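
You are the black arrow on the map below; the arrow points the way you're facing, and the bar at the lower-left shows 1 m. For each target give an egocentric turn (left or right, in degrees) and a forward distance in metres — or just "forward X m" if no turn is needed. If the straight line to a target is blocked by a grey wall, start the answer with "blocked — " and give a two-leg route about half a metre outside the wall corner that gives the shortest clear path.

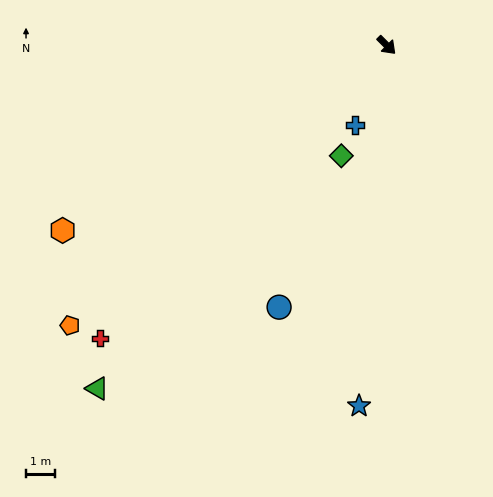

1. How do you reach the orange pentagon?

turn right 93°, forward 14.7 m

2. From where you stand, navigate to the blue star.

turn right 49°, forward 12.6 m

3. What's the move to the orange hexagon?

turn right 105°, forward 13.0 m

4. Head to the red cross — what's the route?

turn right 89°, forward 14.3 m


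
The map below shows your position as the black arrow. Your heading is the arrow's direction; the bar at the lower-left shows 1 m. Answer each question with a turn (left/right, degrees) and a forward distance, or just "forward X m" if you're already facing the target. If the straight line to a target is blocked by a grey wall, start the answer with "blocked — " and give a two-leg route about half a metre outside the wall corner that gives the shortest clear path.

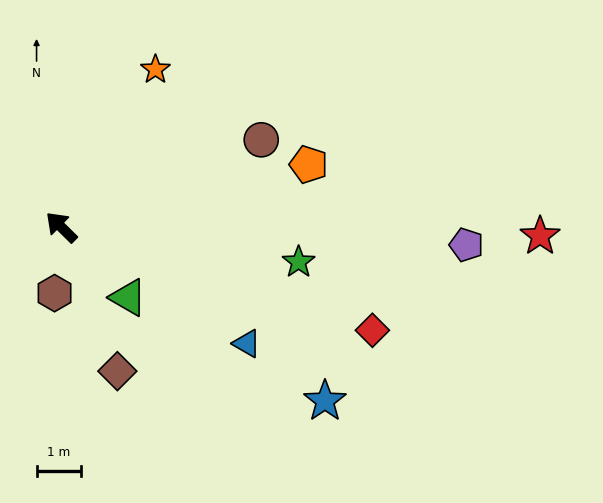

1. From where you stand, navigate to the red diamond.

turn right 154°, forward 7.3 m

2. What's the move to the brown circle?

turn right 112°, forward 4.9 m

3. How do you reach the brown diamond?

turn left 156°, forward 3.4 m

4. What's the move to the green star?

turn right 144°, forward 5.3 m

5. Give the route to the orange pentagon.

turn right 121°, forward 5.7 m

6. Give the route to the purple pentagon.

turn right 138°, forward 9.0 m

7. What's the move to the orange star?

turn right 76°, forward 4.1 m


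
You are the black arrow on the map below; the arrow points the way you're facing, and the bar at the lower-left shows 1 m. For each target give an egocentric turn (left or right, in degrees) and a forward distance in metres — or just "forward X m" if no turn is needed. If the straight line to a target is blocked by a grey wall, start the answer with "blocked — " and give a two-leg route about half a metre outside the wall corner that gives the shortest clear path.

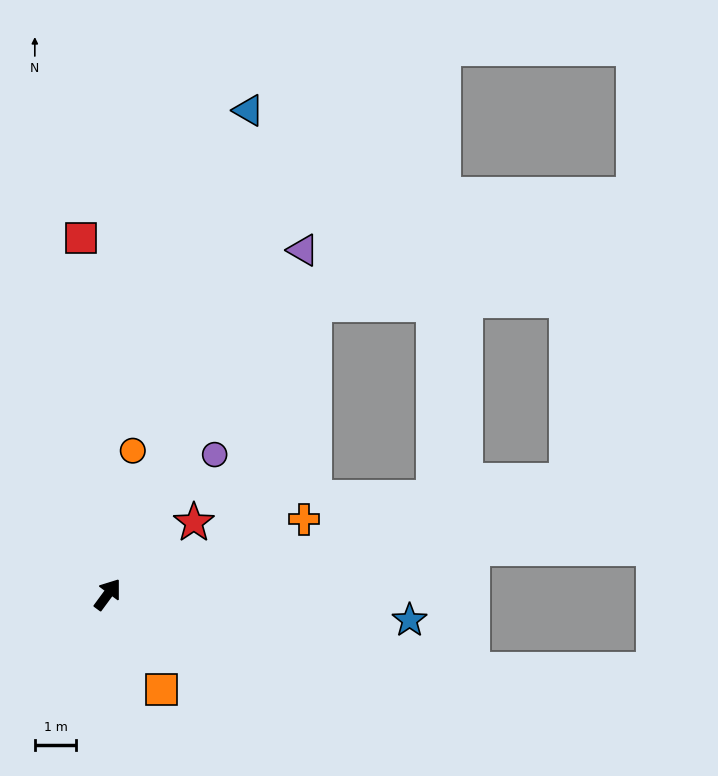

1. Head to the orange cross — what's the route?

turn right 33°, forward 5.1 m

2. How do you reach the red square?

turn left 41°, forward 8.6 m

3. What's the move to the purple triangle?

turn left 7°, forward 9.5 m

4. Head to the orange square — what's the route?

turn right 114°, forward 2.6 m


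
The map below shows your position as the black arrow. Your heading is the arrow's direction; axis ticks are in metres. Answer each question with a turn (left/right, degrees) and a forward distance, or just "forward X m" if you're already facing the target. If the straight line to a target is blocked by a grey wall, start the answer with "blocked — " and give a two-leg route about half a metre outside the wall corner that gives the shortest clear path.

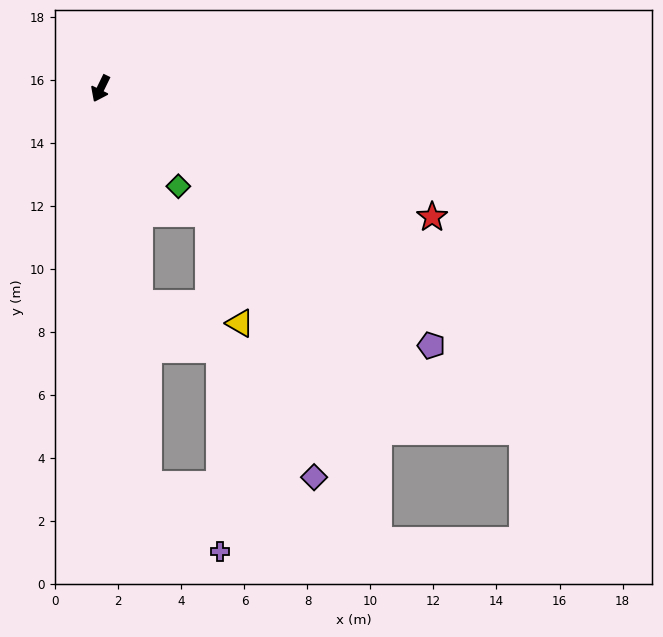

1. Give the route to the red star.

turn left 95°, forward 11.3 m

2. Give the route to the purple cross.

blocked — turn left 33°, forward 12.6 m, then turn left 40°, forward 3.1 m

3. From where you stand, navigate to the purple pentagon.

turn left 78°, forward 13.3 m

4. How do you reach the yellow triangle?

blocked — turn left 36°, forward 6.9 m, then turn left 69°, forward 3.3 m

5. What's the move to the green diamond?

turn left 65°, forward 4.0 m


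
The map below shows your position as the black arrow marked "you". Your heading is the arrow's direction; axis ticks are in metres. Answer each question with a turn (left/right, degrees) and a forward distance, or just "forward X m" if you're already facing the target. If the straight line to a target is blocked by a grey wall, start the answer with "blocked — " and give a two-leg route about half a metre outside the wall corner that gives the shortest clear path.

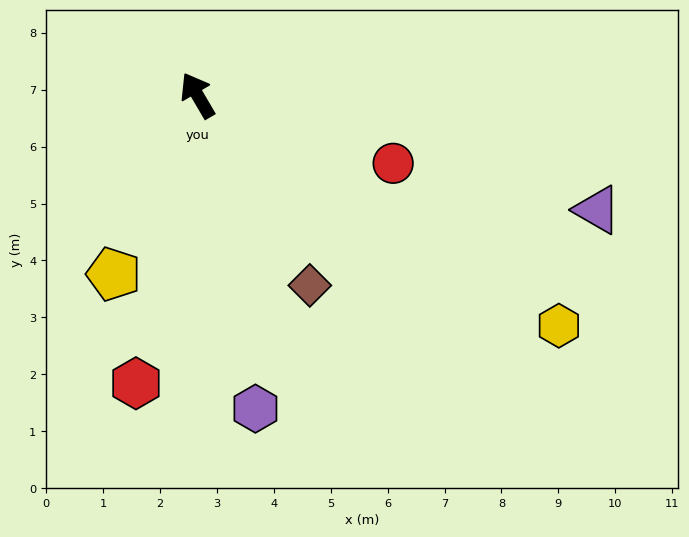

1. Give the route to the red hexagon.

turn left 138°, forward 5.2 m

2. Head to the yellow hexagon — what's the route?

turn right 153°, forward 7.5 m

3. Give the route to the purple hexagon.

turn left 160°, forward 5.6 m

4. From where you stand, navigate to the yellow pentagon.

turn left 124°, forward 3.5 m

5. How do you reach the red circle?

turn right 140°, forward 3.6 m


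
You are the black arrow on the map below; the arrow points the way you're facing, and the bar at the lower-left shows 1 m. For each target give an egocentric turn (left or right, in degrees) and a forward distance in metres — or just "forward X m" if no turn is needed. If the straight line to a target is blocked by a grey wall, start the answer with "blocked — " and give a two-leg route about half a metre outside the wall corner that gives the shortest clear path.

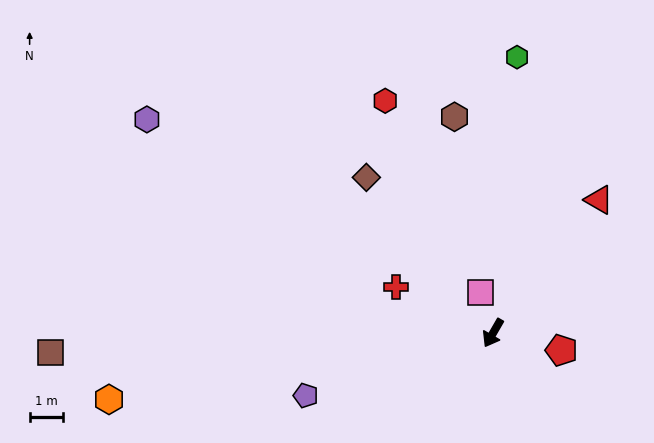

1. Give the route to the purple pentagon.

turn right 42°, forward 5.9 m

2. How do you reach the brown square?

turn right 58°, forward 13.1 m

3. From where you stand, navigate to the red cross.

turn right 85°, forward 3.2 m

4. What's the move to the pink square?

turn right 133°, forward 1.3 m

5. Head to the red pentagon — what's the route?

turn left 106°, forward 2.1 m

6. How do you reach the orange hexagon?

turn right 50°, forward 11.5 m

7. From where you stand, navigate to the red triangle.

turn left 172°, forward 5.0 m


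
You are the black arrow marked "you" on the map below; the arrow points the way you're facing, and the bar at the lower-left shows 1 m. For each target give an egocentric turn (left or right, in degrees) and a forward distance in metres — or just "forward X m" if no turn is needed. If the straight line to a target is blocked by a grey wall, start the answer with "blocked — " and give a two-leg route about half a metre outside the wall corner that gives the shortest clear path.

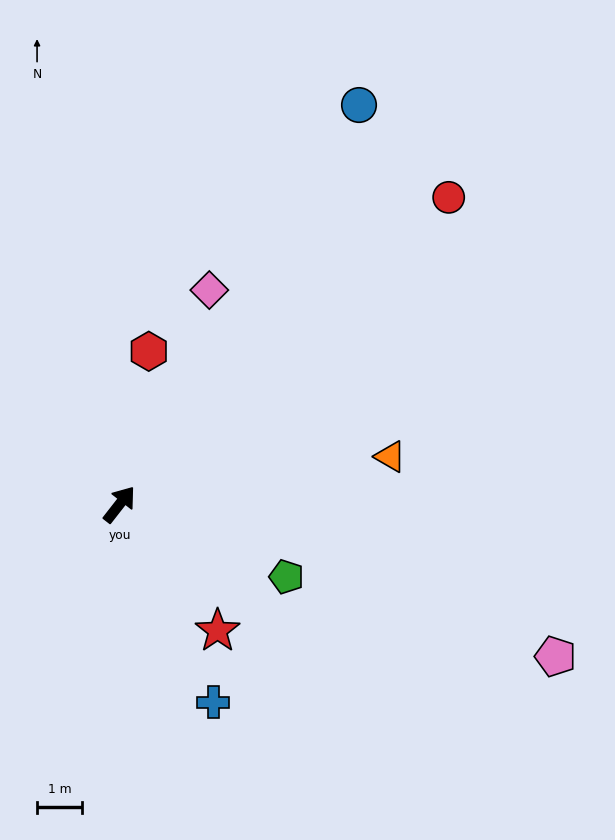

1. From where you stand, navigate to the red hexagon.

turn left 27°, forward 3.4 m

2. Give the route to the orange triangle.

turn right 42°, forward 6.1 m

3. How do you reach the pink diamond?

turn left 15°, forward 5.1 m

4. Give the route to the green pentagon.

turn right 75°, forward 4.0 m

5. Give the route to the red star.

turn right 104°, forward 3.5 m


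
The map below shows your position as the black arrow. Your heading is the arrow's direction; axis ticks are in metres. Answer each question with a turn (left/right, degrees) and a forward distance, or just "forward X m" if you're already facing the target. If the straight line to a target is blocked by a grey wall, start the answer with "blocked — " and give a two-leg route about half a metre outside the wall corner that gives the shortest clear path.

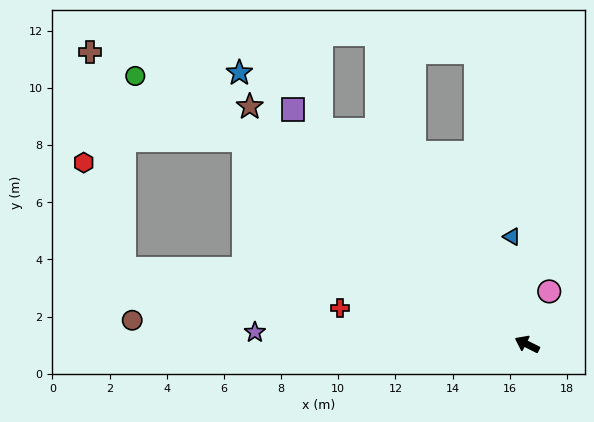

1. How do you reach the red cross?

turn left 16°, forward 6.7 m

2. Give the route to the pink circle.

turn right 86°, forward 2.0 m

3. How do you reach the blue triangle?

turn right 55°, forward 3.8 m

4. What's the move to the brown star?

turn right 14°, forward 12.8 m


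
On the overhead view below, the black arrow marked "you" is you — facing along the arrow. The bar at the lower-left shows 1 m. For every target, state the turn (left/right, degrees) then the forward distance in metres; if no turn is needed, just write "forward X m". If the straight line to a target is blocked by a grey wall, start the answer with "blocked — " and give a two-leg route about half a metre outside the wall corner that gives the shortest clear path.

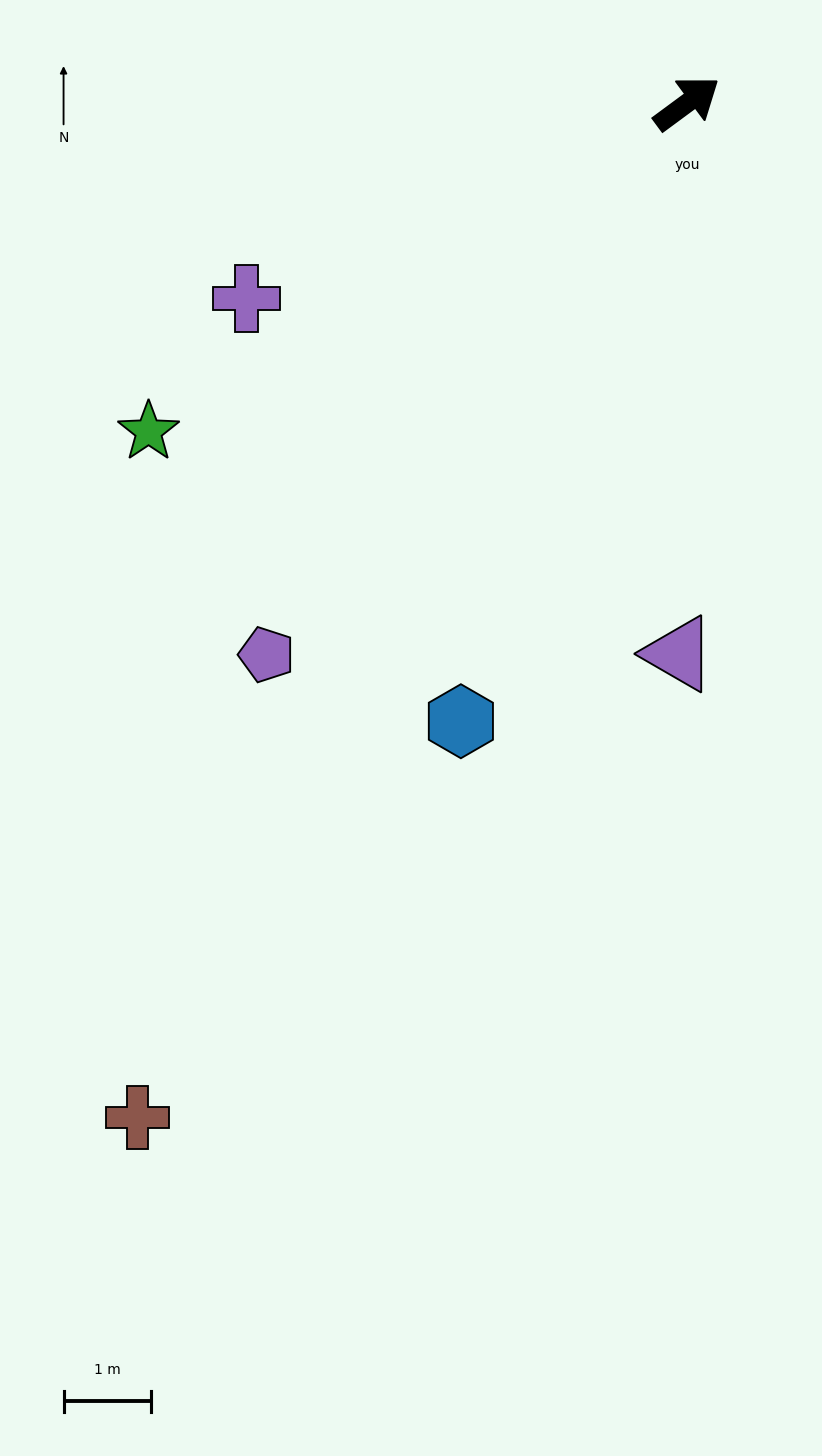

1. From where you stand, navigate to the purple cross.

turn left 167°, forward 5.5 m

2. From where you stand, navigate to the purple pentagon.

turn right 164°, forward 7.9 m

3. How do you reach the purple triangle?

turn right 127°, forward 6.3 m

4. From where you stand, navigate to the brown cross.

turn right 155°, forward 13.2 m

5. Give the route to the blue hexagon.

turn right 147°, forward 7.5 m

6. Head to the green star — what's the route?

turn left 175°, forward 7.2 m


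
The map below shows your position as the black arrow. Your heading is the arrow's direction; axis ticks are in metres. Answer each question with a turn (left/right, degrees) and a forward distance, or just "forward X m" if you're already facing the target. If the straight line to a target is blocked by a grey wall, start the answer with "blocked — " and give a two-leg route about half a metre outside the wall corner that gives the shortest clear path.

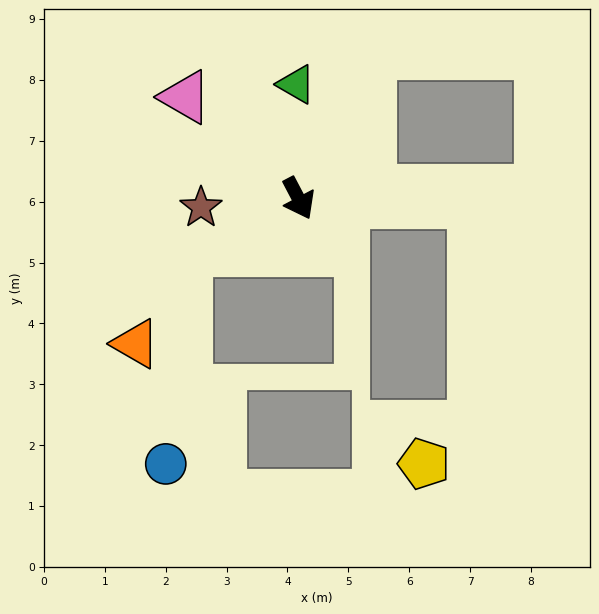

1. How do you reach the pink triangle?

turn right 160°, forward 2.5 m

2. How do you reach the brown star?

turn right 112°, forward 1.6 m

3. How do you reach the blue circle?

blocked — turn right 93°, forward 2.0 m, then turn left 60°, forward 3.5 m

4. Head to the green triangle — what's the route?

turn left 153°, forward 1.9 m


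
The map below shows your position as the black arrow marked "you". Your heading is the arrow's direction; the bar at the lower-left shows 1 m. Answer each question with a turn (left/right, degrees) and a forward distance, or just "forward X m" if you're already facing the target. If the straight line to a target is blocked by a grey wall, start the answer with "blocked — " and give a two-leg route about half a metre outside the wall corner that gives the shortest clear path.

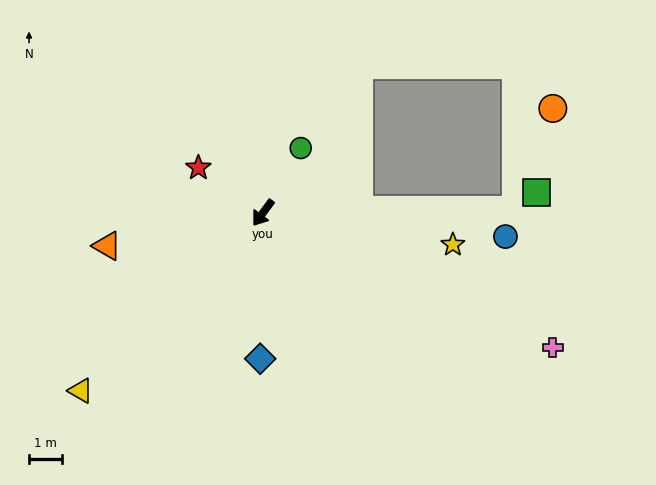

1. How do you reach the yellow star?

turn left 117°, forward 5.9 m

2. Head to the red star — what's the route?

turn right 88°, forward 2.4 m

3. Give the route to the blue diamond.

turn left 35°, forward 4.5 m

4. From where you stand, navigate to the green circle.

turn right 174°, forward 2.3 m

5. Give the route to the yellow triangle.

turn right 9°, forward 7.8 m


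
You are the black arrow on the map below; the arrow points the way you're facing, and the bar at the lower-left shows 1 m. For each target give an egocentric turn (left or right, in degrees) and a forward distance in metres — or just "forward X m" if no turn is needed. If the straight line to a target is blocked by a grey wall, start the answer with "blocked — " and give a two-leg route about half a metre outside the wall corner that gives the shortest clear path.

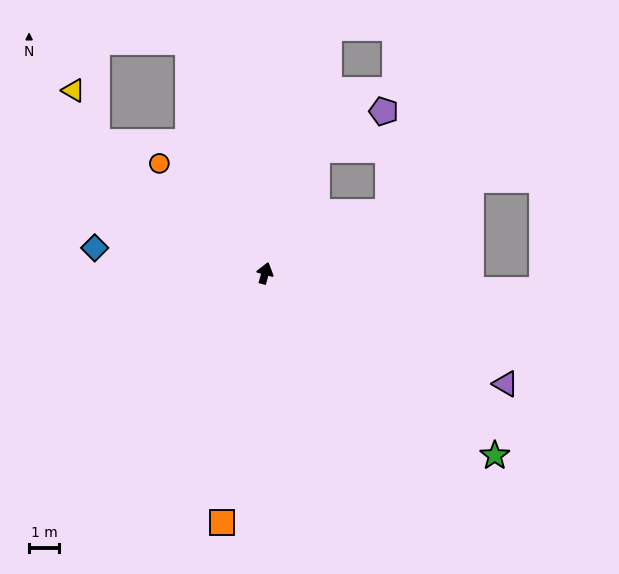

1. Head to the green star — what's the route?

turn right 113°, forward 9.8 m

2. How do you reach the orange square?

turn right 174°, forward 8.4 m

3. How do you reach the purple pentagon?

blocked — turn right 7°, forward 4.4 m, then turn right 37°, forward 2.6 m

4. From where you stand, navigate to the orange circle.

turn left 60°, forward 5.1 m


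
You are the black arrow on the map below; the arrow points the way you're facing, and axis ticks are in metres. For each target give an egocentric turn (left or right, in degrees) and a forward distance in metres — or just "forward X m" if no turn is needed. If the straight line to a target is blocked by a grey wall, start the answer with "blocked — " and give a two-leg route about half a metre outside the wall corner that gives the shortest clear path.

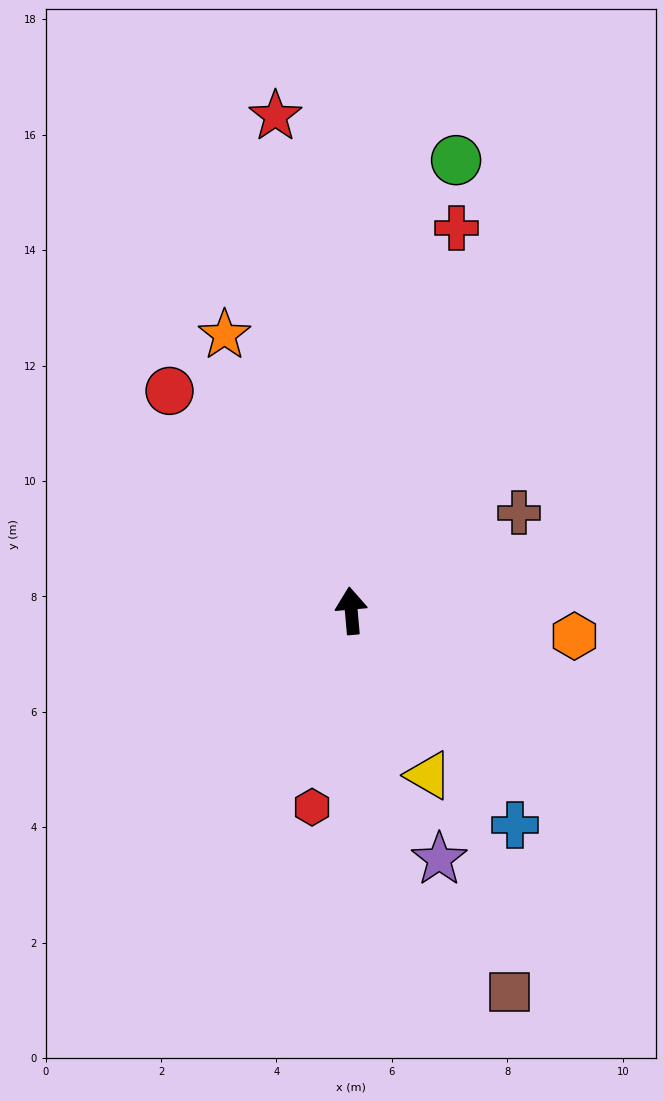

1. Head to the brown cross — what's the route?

turn right 65°, forward 3.4 m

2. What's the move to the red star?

turn left 4°, forward 8.7 m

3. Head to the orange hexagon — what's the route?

turn right 101°, forward 3.9 m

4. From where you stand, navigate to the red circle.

turn left 35°, forward 4.9 m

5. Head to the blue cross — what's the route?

turn right 148°, forward 4.7 m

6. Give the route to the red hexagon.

turn left 164°, forward 3.5 m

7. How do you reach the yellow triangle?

turn right 160°, forward 3.2 m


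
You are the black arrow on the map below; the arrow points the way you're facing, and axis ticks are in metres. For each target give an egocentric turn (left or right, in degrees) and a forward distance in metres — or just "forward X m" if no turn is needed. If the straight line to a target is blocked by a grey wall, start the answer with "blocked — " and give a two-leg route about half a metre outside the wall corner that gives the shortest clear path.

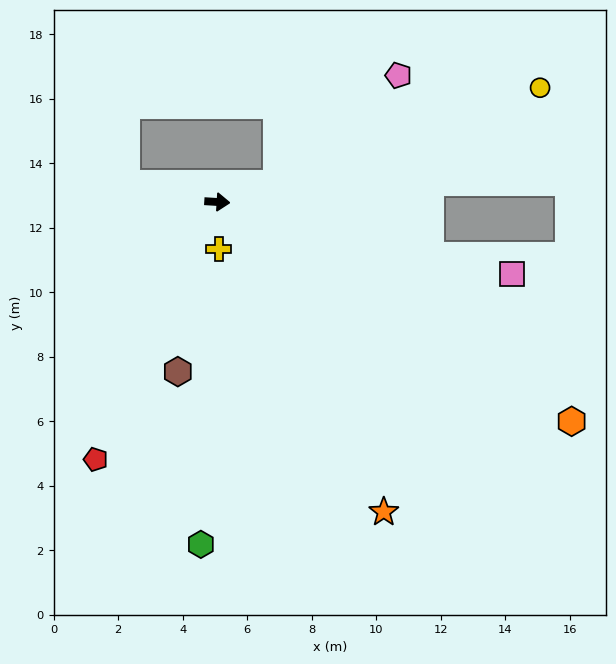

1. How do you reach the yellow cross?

turn right 85°, forward 1.5 m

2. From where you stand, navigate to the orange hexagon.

turn right 28°, forward 12.9 m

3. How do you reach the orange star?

turn right 58°, forward 10.9 m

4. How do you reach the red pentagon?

turn right 112°, forward 8.8 m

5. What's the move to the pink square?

turn right 10°, forward 9.4 m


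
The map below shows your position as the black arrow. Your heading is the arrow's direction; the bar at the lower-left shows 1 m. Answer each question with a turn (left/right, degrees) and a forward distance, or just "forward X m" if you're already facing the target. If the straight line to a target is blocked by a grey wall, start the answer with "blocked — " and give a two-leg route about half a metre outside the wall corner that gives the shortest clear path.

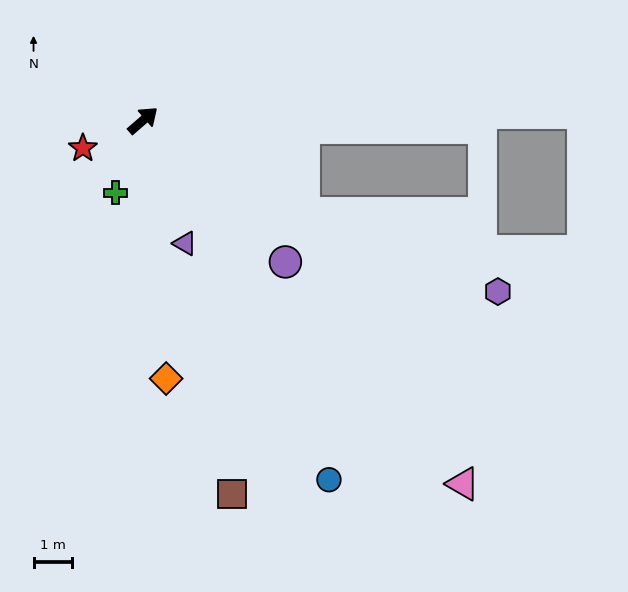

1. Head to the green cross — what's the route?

turn right 152°, forward 2.0 m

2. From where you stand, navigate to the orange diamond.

turn right 126°, forward 6.8 m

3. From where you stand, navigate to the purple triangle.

turn right 112°, forward 3.4 m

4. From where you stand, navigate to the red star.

turn left 164°, forward 1.7 m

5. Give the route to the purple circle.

turn right 86°, forward 5.3 m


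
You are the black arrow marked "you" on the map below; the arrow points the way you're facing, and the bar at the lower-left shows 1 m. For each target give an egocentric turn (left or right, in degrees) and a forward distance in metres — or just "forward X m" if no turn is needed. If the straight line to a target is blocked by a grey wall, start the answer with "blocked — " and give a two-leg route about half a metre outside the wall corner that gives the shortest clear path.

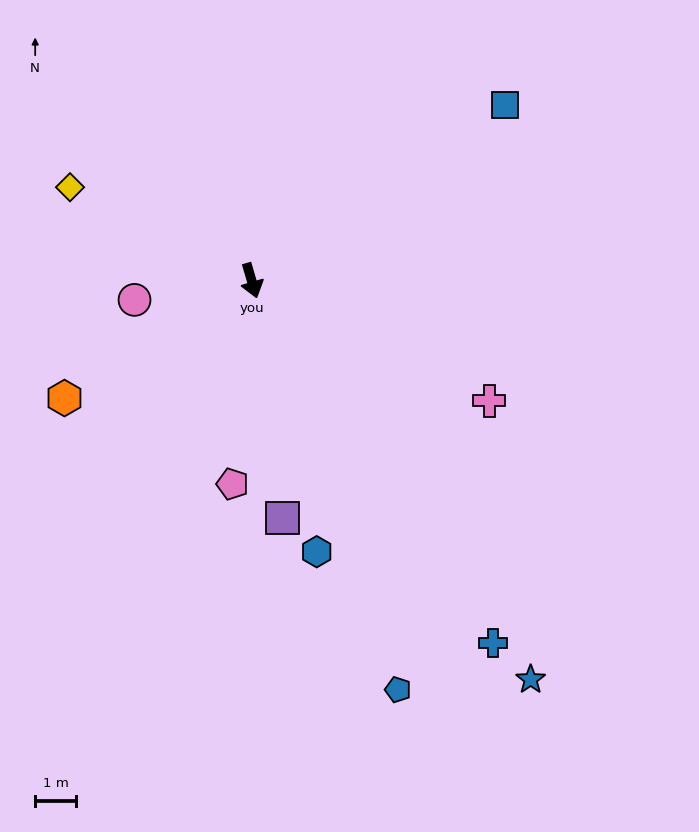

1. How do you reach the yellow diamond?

turn right 133°, forward 5.0 m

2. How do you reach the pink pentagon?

turn right 22°, forward 5.0 m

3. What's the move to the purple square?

turn right 9°, forward 5.9 m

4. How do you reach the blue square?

turn left 108°, forward 7.6 m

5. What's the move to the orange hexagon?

turn right 74°, forward 5.4 m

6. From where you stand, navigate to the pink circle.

turn right 97°, forward 2.9 m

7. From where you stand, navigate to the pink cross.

turn left 47°, forward 6.5 m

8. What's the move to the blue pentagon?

turn left 3°, forward 10.6 m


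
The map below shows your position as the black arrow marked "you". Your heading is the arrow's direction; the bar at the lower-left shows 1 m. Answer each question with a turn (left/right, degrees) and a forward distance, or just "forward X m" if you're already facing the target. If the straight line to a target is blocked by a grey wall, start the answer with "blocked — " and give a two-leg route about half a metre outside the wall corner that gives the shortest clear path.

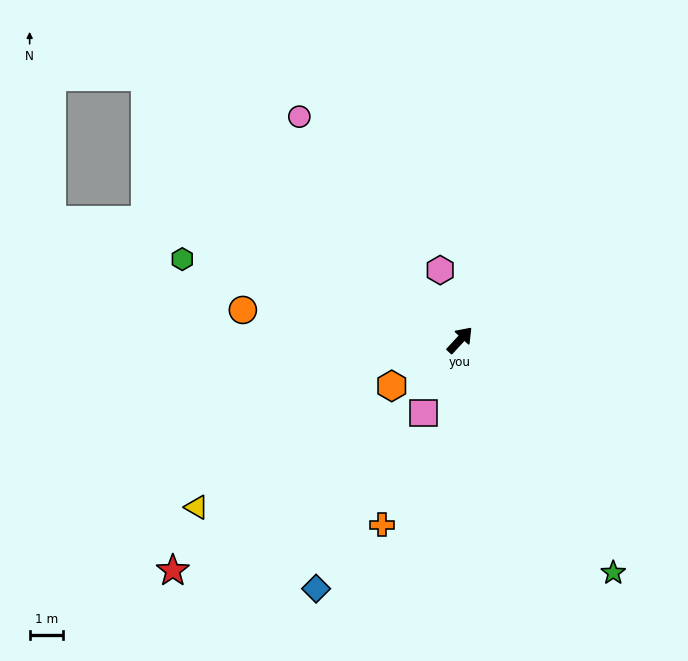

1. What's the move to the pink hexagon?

turn left 58°, forward 2.2 m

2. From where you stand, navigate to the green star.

turn right 104°, forward 8.3 m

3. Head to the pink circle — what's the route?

turn left 78°, forward 8.2 m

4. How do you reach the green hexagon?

turn left 116°, forward 8.6 m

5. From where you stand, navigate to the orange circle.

turn left 125°, forward 6.5 m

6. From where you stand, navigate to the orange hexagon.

turn left 167°, forward 2.5 m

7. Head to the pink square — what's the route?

turn right 164°, forward 2.4 m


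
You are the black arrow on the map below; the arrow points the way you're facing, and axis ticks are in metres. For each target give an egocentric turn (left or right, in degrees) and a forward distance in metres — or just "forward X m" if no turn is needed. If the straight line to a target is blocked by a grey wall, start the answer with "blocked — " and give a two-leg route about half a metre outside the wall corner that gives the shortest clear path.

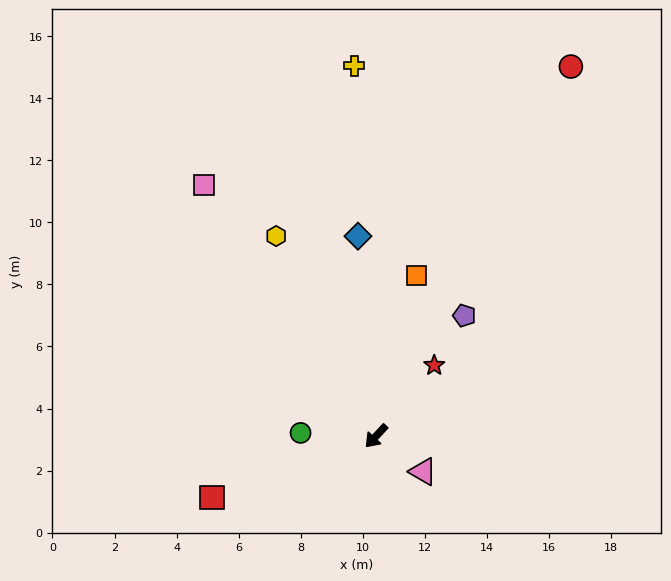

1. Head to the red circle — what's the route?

turn right 165°, forward 13.5 m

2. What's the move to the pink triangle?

turn left 96°, forward 1.9 m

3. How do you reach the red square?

turn right 27°, forward 5.7 m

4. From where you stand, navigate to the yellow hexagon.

turn right 111°, forward 7.2 m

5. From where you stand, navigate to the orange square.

turn right 151°, forward 5.3 m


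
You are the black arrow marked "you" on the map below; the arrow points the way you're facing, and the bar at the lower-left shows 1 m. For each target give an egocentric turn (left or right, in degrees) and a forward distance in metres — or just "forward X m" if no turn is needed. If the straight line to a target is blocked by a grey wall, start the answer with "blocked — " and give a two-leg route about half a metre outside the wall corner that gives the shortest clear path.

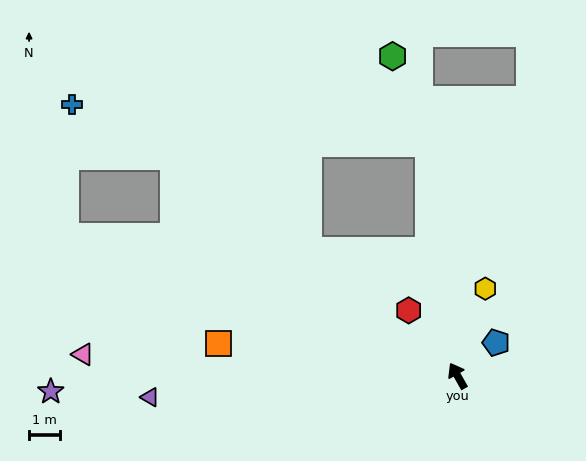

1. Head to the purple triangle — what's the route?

turn left 64°, forward 9.9 m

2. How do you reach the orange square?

turn left 53°, forward 7.7 m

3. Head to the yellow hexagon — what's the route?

turn right 47°, forward 2.9 m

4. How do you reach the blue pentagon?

turn right 79°, forward 1.6 m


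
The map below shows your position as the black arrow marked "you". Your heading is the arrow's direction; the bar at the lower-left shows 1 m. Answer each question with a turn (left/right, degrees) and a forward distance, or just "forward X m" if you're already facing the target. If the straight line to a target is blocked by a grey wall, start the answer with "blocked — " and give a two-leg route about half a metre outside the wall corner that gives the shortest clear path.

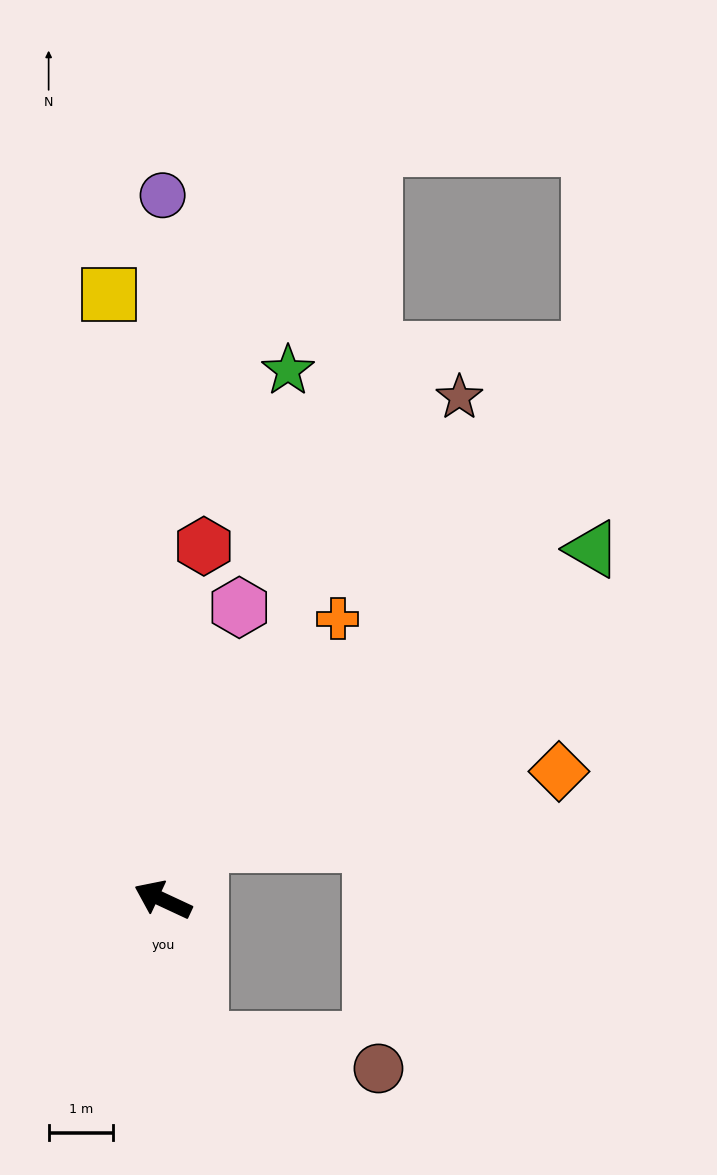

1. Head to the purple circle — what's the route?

turn right 65°, forward 11.0 m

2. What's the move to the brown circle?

blocked — turn left 130°, forward 2.2 m, then turn left 65°, forward 2.8 m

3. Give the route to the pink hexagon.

turn right 80°, forward 4.7 m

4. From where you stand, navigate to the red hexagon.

turn right 72°, forward 5.5 m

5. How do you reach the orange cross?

turn right 97°, forward 5.2 m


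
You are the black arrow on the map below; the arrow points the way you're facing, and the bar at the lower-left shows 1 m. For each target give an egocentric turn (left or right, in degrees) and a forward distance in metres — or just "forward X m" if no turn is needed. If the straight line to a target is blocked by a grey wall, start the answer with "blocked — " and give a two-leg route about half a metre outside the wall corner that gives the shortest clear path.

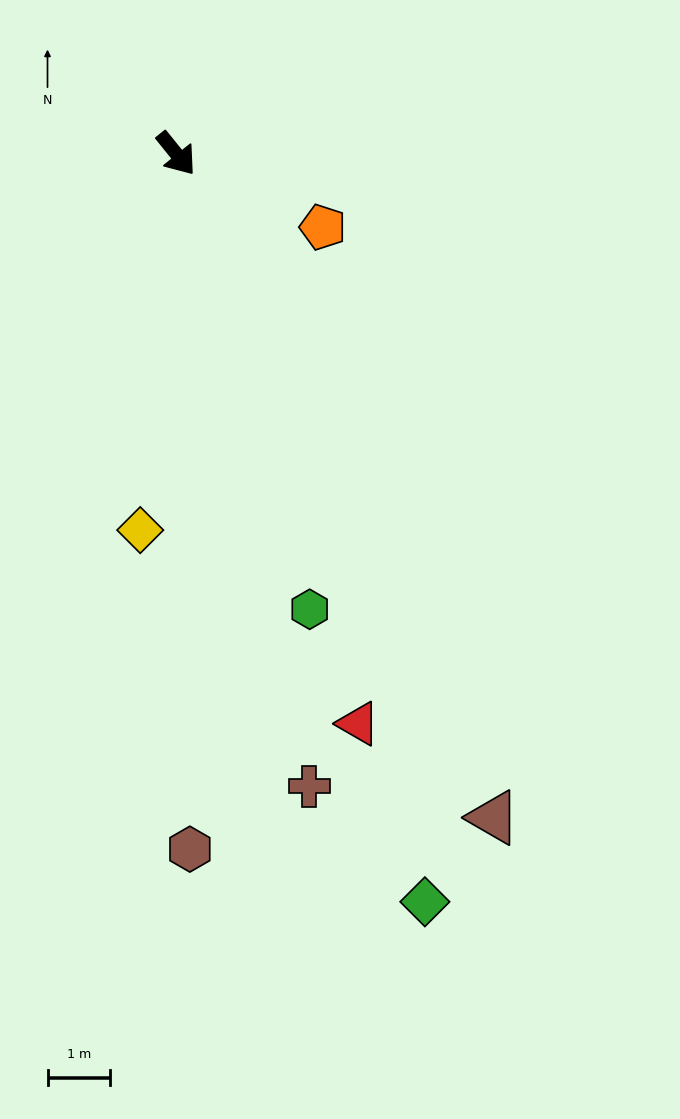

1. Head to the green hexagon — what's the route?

turn right 23°, forward 7.6 m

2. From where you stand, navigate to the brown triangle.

turn right 13°, forward 11.8 m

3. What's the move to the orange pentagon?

turn left 24°, forward 2.6 m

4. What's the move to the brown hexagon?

turn right 38°, forward 11.2 m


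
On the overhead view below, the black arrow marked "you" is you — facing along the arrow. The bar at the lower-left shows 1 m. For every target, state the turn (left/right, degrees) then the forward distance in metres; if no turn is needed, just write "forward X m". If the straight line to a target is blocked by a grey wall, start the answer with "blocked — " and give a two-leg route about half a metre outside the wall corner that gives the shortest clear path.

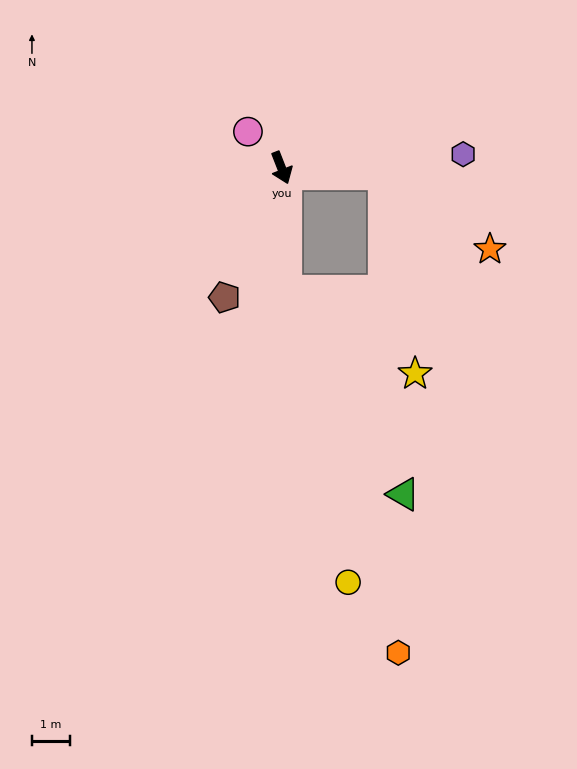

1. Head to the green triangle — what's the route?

blocked — turn right 19°, forward 3.2 m, then turn left 28°, forward 6.1 m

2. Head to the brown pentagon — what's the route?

turn right 45°, forward 3.7 m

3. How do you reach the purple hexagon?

turn left 73°, forward 4.7 m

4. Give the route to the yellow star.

blocked — turn right 19°, forward 3.2 m, then turn left 55°, forward 4.0 m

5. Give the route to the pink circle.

turn right 159°, forward 1.3 m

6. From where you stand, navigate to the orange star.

blocked — turn left 65°, forward 2.7 m, then turn right 32°, forward 3.4 m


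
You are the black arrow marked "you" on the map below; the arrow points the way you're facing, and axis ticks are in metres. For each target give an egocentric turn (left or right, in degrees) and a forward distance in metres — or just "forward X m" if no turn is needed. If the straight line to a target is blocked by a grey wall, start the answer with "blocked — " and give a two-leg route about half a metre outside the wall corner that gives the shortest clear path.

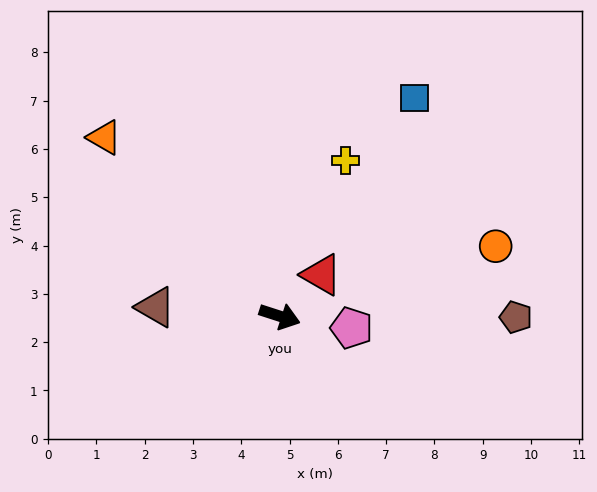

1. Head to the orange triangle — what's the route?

turn left 152°, forward 5.2 m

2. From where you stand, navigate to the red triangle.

turn left 63°, forward 1.2 m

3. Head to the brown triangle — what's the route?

turn right 166°, forward 2.6 m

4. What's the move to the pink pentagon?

turn left 9°, forward 1.5 m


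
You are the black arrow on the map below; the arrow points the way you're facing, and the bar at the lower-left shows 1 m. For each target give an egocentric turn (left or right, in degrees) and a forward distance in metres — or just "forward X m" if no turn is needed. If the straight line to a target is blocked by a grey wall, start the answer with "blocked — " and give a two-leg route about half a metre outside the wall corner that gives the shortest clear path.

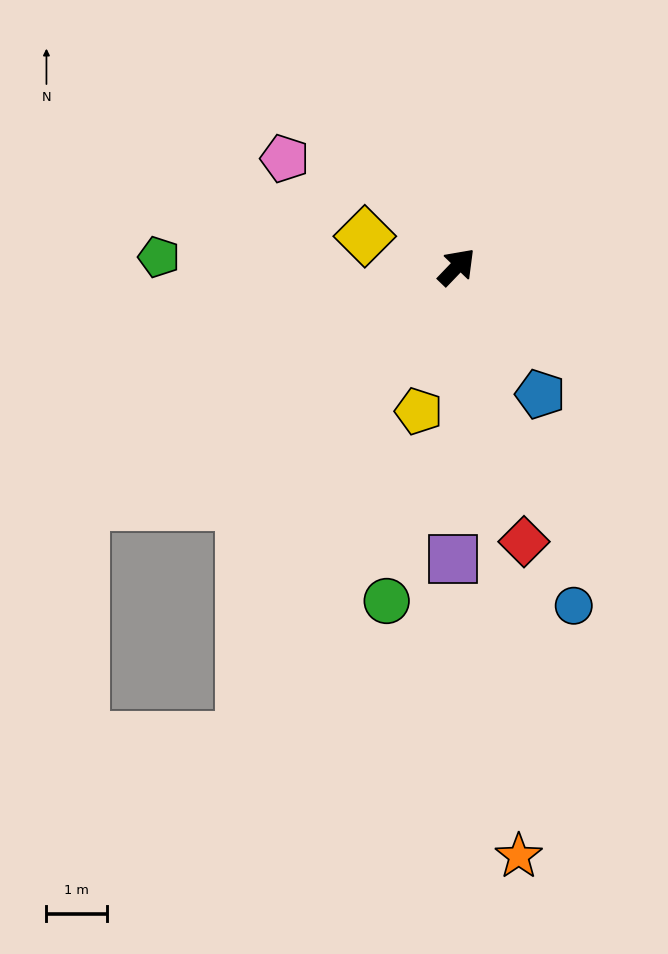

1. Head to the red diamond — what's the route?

turn right 122°, forward 4.7 m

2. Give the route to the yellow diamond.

turn left 115°, forward 1.6 m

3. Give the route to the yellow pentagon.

turn right 151°, forward 2.5 m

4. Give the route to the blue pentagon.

turn right 103°, forward 2.5 m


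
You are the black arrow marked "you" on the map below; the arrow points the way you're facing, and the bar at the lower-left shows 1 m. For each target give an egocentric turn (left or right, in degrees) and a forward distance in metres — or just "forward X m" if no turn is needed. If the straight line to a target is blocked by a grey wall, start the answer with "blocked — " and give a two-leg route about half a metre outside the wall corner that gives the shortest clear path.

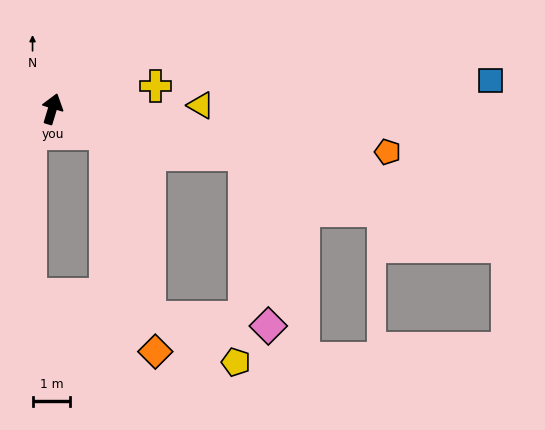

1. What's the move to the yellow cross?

turn right 61°, forward 2.8 m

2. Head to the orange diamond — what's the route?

blocked — turn right 98°, forward 1.5 m, then turn right 52°, forward 5.9 m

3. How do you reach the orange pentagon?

turn right 80°, forward 8.9 m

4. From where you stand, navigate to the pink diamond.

blocked — turn right 87°, forward 5.2 m, then turn right 68°, forward 4.5 m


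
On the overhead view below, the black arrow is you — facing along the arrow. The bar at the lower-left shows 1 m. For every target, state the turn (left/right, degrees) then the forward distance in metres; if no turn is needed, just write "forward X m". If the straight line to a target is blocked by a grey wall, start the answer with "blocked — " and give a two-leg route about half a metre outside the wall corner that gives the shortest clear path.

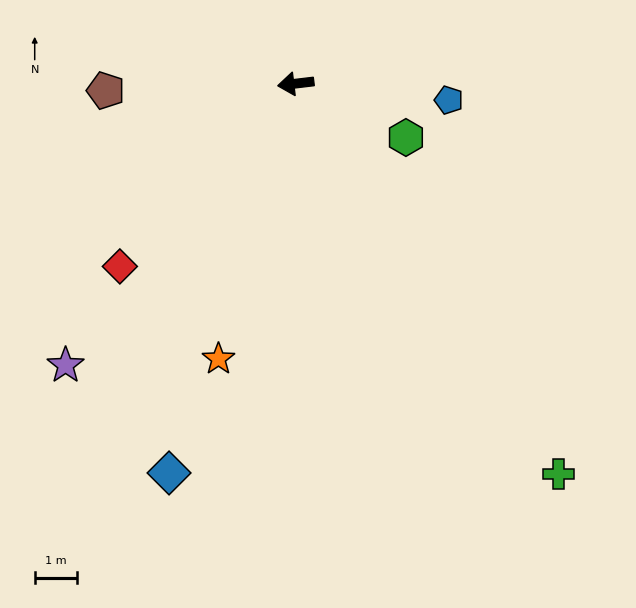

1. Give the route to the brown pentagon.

turn right 5°, forward 4.4 m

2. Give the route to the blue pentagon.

turn left 167°, forward 3.6 m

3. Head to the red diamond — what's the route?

turn left 39°, forward 5.9 m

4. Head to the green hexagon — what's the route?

turn left 147°, forward 2.9 m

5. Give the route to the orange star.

turn left 68°, forward 6.7 m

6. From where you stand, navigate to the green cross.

turn left 117°, forward 11.0 m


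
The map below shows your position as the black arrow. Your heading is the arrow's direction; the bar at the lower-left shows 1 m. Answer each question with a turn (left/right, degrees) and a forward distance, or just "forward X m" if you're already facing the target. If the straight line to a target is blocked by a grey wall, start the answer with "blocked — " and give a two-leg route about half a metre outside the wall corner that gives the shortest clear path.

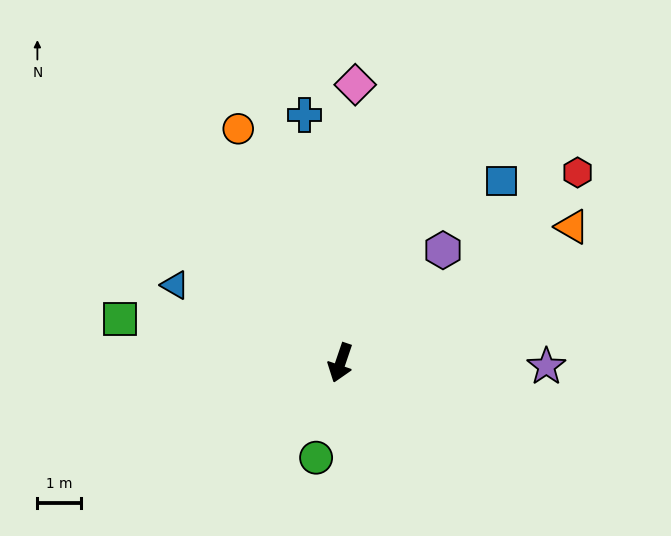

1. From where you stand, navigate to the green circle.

turn left 4°, forward 2.2 m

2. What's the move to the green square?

turn right 82°, forward 5.1 m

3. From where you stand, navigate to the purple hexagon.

turn left 156°, forward 3.5 m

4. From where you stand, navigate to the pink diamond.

turn right 164°, forward 6.3 m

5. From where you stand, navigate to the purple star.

turn left 108°, forward 4.7 m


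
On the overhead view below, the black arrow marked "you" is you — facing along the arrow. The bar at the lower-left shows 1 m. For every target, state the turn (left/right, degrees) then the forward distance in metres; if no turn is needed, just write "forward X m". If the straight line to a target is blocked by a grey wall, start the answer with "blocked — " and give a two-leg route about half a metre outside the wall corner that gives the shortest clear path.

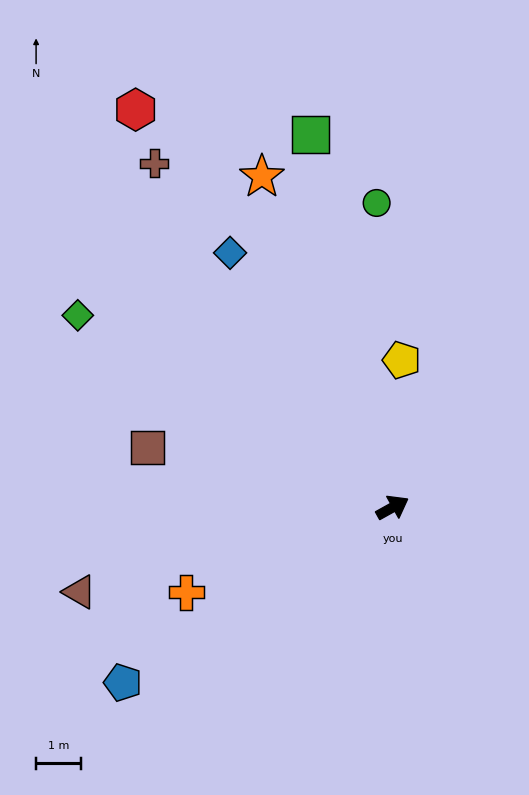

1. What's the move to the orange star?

turn left 83°, forward 7.9 m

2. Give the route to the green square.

turn left 73°, forward 8.4 m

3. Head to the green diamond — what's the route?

turn left 120°, forward 8.1 m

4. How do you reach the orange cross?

turn left 173°, forward 4.9 m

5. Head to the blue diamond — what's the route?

turn left 94°, forward 6.7 m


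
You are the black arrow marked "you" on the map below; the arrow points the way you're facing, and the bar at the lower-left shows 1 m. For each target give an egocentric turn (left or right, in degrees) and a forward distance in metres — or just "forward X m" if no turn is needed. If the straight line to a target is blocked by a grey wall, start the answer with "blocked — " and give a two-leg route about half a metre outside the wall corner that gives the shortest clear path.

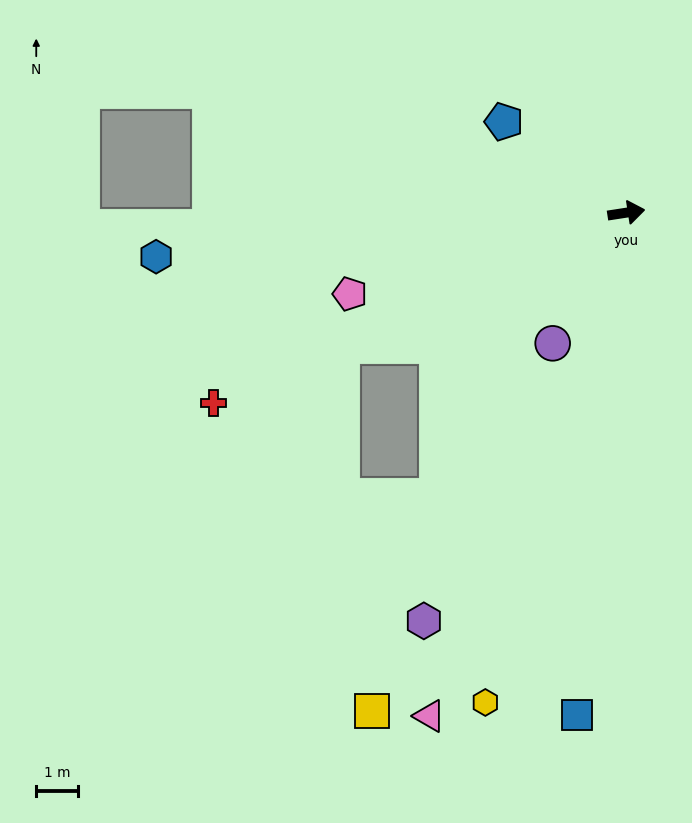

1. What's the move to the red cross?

turn right 164°, forward 10.8 m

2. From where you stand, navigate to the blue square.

turn right 104°, forward 12.0 m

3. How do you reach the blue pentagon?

turn left 135°, forward 3.6 m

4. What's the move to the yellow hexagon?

turn right 115°, forward 12.1 m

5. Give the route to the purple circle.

turn right 128°, forward 3.6 m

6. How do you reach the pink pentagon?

turn right 172°, forward 6.8 m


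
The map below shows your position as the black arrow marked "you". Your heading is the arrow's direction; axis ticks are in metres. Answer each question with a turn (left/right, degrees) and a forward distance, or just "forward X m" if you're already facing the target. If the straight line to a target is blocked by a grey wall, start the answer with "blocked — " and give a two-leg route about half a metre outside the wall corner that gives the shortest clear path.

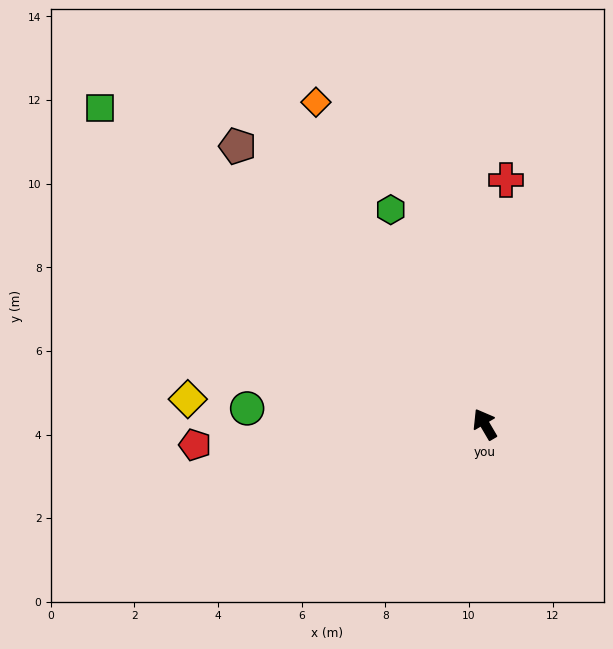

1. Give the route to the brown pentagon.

turn left 11°, forward 8.9 m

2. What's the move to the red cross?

turn right 35°, forward 5.9 m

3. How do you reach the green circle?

turn left 56°, forward 5.7 m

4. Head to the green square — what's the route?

turn left 20°, forward 11.9 m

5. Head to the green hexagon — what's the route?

turn right 7°, forward 5.6 m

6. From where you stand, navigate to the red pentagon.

turn left 64°, forward 6.9 m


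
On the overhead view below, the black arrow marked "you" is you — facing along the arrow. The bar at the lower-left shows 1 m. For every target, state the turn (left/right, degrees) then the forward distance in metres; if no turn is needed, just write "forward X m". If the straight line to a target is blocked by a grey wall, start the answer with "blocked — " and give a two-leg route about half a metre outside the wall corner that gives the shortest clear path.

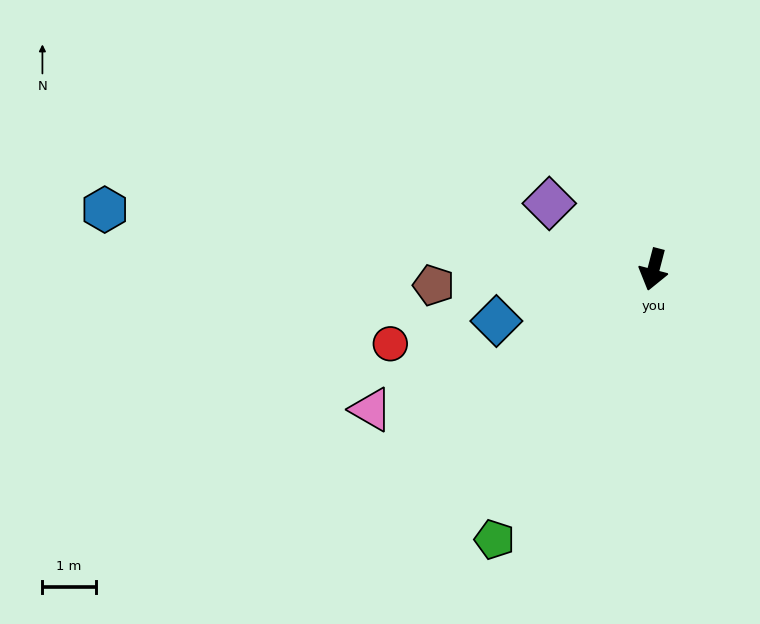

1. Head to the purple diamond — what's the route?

turn right 108°, forward 2.3 m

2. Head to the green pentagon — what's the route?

turn right 16°, forward 5.9 m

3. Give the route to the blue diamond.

turn right 57°, forward 3.1 m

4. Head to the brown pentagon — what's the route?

turn right 71°, forward 4.1 m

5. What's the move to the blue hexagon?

turn right 82°, forward 10.4 m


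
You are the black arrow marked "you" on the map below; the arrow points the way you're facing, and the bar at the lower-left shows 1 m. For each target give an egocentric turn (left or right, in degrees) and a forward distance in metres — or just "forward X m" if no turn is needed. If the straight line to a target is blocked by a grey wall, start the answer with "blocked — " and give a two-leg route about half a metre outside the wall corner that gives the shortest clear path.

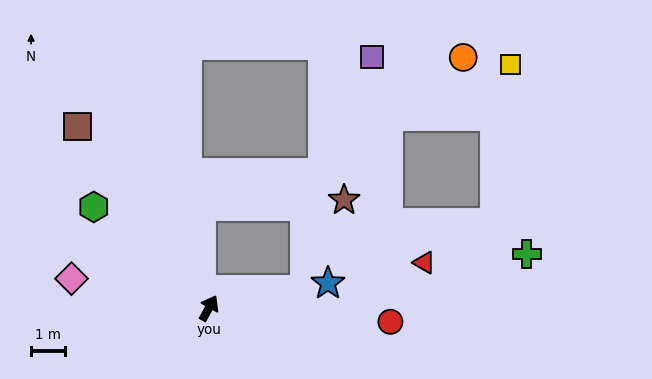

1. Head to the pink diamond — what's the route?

turn left 107°, forward 4.2 m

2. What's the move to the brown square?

turn left 65°, forward 6.7 m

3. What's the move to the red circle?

turn right 65°, forward 5.4 m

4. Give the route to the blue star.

turn right 49°, forward 3.6 m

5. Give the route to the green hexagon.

turn left 78°, forward 4.6 m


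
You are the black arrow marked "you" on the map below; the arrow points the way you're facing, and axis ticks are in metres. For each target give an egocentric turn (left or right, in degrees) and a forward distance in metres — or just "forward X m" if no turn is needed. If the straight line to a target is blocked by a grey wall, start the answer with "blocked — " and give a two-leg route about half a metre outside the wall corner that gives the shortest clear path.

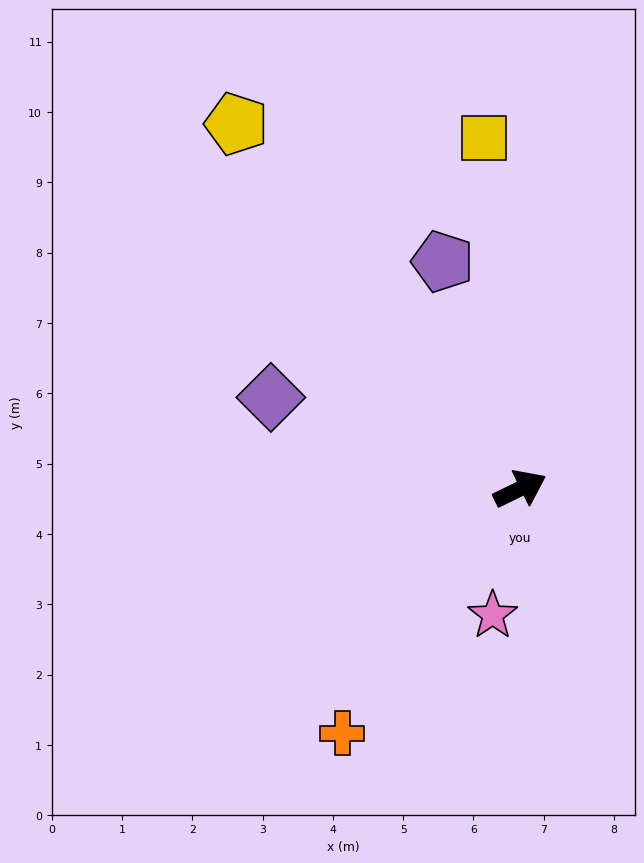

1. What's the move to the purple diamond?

turn left 134°, forward 3.8 m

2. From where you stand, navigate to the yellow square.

turn left 70°, forward 5.0 m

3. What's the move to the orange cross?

turn right 152°, forward 4.3 m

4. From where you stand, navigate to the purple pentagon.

turn left 83°, forward 3.4 m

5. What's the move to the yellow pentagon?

turn left 102°, forward 6.6 m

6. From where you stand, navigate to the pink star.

turn right 128°, forward 1.8 m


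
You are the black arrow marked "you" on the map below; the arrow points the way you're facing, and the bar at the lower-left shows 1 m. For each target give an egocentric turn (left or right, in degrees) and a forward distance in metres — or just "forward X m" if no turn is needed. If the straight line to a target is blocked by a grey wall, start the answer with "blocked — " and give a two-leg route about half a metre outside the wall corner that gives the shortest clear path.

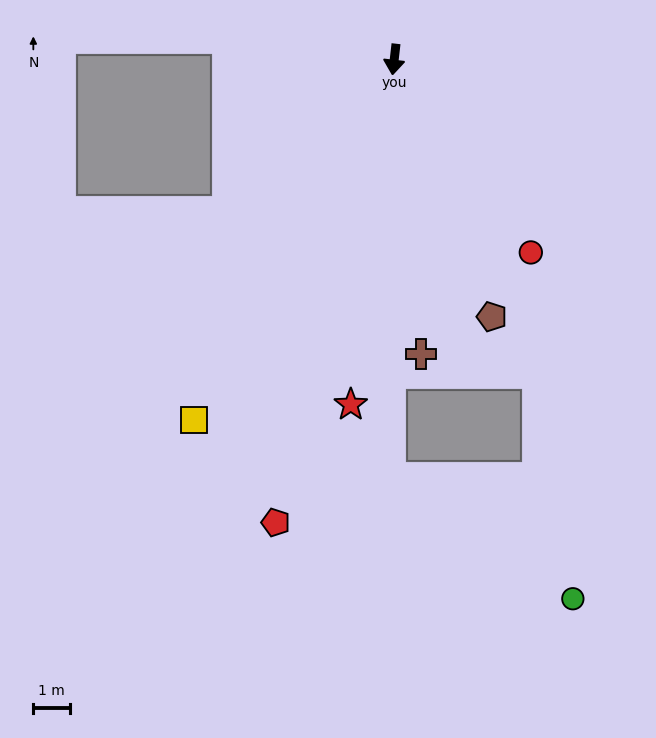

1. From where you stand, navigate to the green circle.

blocked — turn left 6°, forward 11.3 m, then turn left 57°, forward 5.9 m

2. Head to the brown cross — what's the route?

turn left 12°, forward 8.0 m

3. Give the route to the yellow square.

turn right 23°, forward 11.1 m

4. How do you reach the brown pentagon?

turn left 27°, forward 7.4 m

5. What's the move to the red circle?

turn left 42°, forward 6.4 m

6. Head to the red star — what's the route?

forward 9.4 m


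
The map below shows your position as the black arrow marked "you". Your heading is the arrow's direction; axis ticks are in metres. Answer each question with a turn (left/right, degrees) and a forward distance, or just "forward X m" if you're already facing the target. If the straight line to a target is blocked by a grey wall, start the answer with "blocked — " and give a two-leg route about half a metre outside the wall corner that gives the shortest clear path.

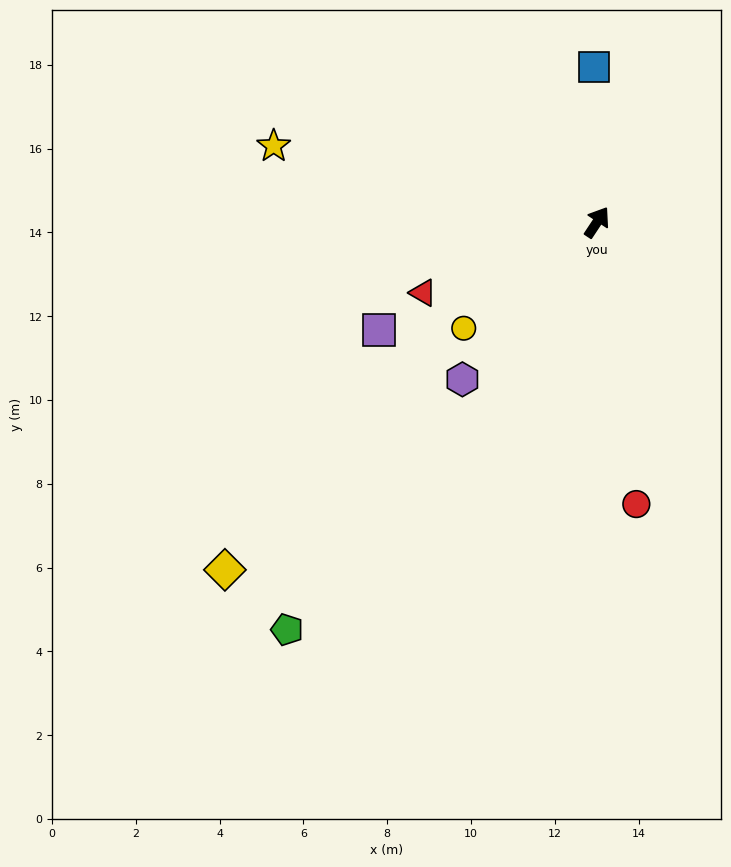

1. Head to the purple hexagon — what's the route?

turn left 173°, forward 4.9 m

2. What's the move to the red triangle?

turn left 146°, forward 4.5 m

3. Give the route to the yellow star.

turn left 110°, forward 7.9 m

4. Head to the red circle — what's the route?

turn right 139°, forward 6.8 m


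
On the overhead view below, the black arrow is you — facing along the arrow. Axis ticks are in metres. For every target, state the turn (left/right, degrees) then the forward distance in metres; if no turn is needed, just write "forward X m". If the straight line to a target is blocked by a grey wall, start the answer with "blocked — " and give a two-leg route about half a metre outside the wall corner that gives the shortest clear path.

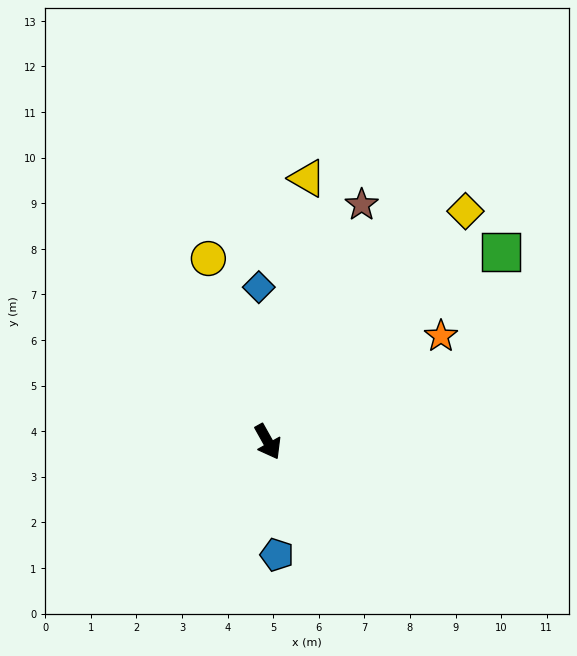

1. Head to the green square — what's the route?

turn left 100°, forward 6.6 m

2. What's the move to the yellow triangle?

turn left 142°, forward 5.8 m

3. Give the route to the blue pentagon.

turn right 25°, forward 2.5 m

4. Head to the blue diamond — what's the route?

turn left 154°, forward 3.4 m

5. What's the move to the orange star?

turn left 92°, forward 4.4 m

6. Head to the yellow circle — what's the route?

turn left 169°, forward 4.2 m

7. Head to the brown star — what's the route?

turn left 129°, forward 5.6 m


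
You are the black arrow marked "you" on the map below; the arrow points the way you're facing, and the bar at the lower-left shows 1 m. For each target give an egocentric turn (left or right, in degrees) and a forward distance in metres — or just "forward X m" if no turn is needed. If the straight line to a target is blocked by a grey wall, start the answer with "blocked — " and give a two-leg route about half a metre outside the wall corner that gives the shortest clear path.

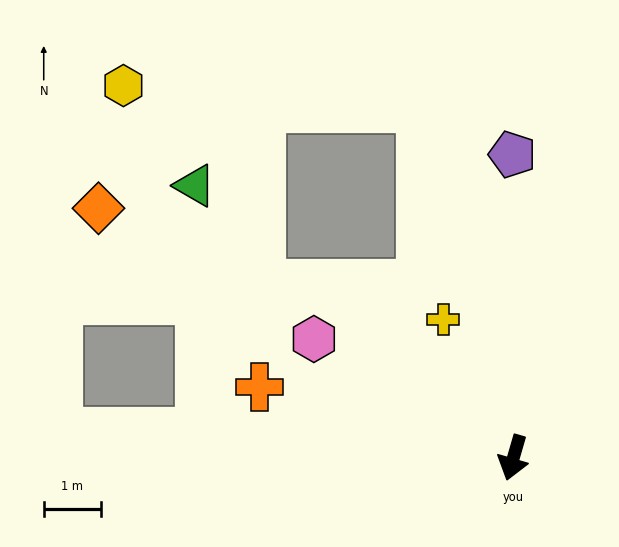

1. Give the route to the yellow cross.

turn right 137°, forward 2.7 m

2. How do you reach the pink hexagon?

turn right 105°, forward 4.0 m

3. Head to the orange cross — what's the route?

turn right 89°, forward 4.6 m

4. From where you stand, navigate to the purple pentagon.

turn right 164°, forward 5.3 m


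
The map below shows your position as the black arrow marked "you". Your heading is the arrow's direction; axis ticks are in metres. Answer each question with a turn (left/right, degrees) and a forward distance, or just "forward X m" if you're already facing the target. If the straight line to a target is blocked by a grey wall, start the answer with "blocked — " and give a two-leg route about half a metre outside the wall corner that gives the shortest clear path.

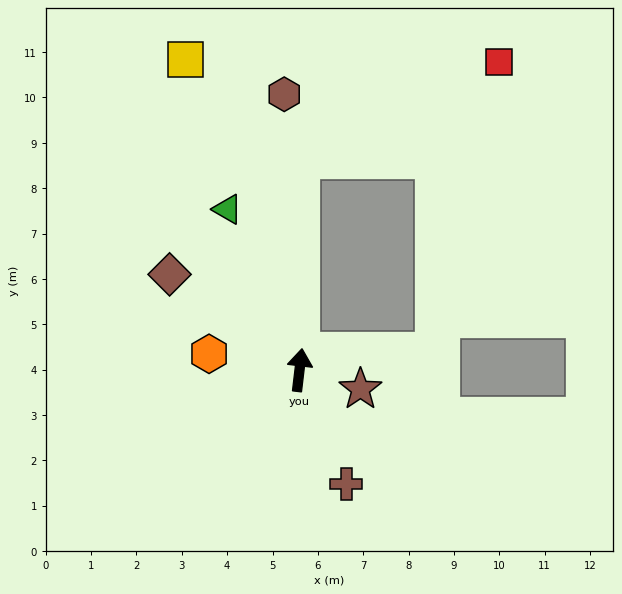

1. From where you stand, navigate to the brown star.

turn right 101°, forward 1.4 m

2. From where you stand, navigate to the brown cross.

turn right 151°, forward 2.7 m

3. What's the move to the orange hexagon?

turn left 87°, forward 2.0 m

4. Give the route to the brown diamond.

turn left 60°, forward 3.6 m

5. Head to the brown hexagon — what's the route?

turn left 10°, forward 6.1 m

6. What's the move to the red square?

blocked — turn left 6°, forward 4.6 m, then turn right 63°, forward 4.9 m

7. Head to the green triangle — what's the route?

turn left 31°, forward 3.9 m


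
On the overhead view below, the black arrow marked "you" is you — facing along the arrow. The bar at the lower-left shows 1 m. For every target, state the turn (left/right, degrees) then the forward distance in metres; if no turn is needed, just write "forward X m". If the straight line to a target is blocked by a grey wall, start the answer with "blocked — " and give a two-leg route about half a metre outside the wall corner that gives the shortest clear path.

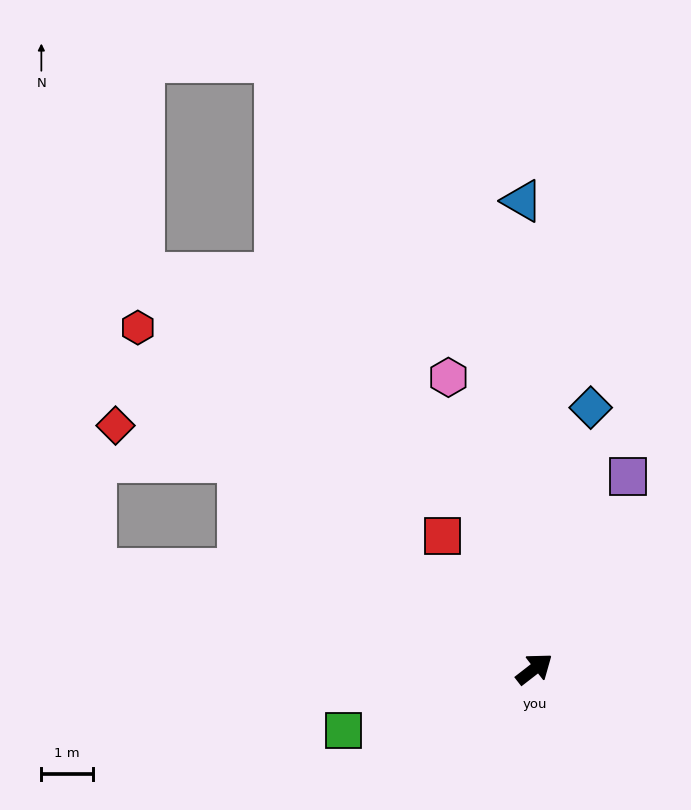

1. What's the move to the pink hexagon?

turn left 69°, forward 5.9 m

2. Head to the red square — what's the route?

turn left 87°, forward 3.1 m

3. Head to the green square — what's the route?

turn left 160°, forward 3.9 m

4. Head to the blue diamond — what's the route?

turn left 40°, forward 5.2 m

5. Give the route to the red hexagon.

turn left 101°, forward 10.2 m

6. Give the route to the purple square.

turn left 26°, forward 4.2 m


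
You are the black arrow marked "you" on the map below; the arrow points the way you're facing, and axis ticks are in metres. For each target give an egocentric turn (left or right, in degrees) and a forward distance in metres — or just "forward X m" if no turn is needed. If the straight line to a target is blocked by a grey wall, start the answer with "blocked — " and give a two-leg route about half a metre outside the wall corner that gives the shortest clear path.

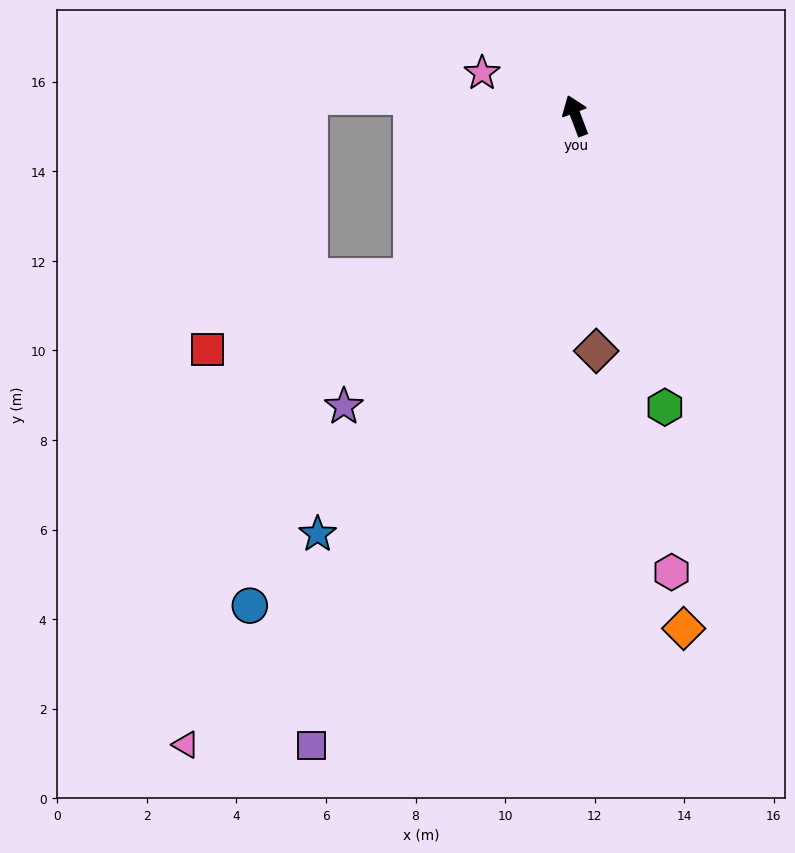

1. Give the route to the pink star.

turn left 45°, forward 2.3 m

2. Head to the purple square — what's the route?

turn left 137°, forward 15.2 m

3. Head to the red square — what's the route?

blocked — turn left 114°, forward 5.1 m, then turn right 25°, forward 4.8 m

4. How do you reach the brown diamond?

turn left 164°, forward 5.3 m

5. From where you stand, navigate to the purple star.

turn left 121°, forward 8.3 m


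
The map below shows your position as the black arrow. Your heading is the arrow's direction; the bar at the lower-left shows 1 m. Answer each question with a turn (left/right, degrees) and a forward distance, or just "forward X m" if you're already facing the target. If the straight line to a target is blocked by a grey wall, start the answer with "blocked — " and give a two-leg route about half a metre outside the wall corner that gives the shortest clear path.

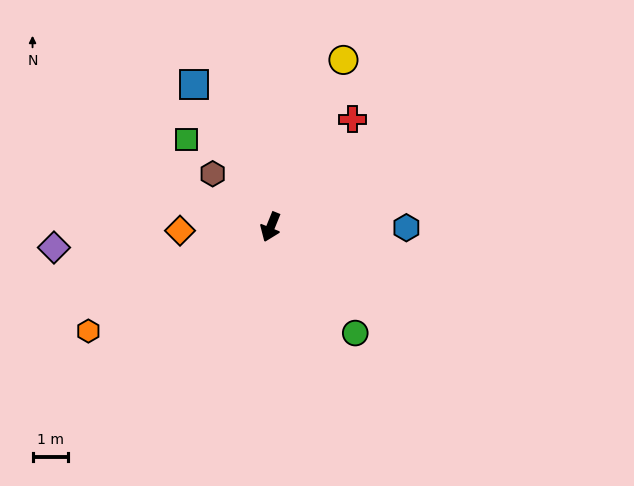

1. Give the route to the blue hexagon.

turn left 112°, forward 3.8 m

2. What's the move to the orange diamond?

turn right 66°, forward 2.5 m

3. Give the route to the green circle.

turn left 61°, forward 3.8 m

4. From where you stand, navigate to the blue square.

turn right 130°, forward 4.5 m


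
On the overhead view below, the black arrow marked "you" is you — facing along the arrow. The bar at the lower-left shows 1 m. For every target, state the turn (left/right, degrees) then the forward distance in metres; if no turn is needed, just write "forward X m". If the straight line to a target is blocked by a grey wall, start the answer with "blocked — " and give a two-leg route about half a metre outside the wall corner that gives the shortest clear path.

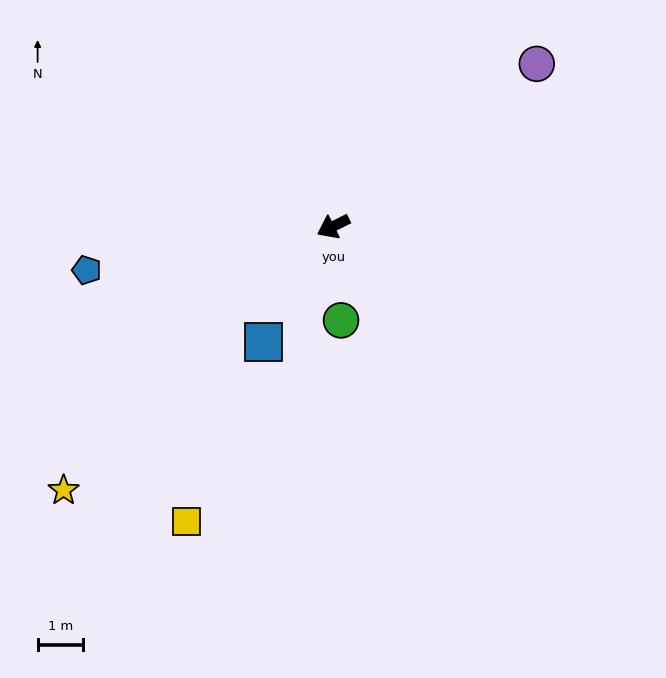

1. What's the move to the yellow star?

turn left 18°, forward 8.3 m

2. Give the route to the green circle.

turn left 68°, forward 2.1 m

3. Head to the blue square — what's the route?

turn left 32°, forward 3.0 m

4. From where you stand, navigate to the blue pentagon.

turn right 16°, forward 5.5 m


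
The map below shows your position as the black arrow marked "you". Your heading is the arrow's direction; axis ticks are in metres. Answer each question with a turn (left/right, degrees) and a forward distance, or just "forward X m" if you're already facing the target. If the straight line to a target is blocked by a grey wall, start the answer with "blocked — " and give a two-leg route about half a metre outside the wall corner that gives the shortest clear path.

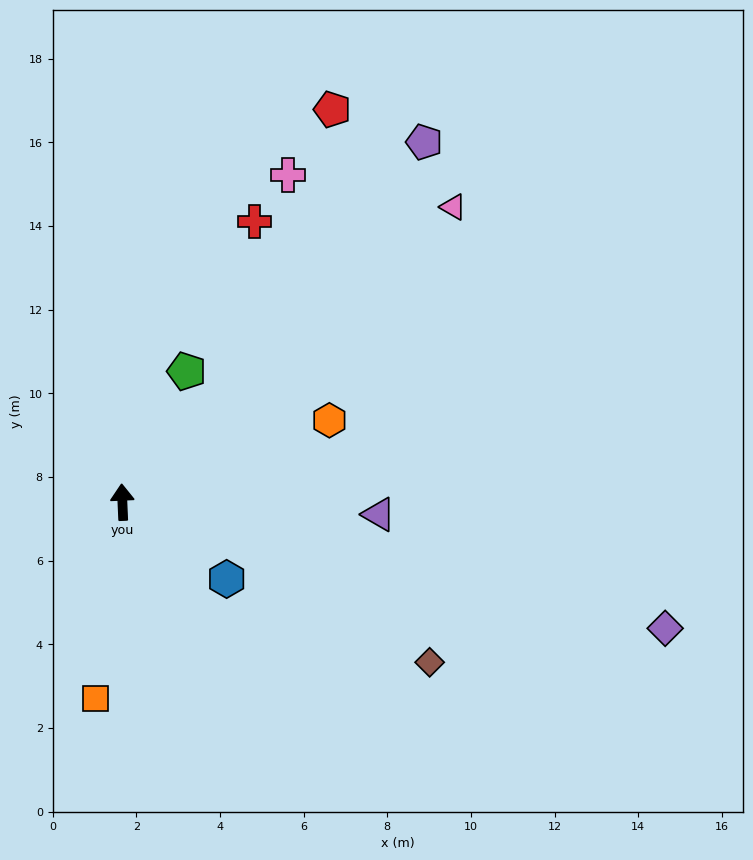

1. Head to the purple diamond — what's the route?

turn right 106°, forward 13.3 m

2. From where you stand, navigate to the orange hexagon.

turn right 71°, forward 5.3 m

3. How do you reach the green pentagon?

turn right 29°, forward 3.5 m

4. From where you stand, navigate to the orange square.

turn left 170°, forward 4.7 m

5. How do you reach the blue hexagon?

turn right 129°, forward 3.1 m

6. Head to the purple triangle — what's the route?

turn right 95°, forward 6.1 m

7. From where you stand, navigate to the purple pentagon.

turn right 42°, forward 11.2 m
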